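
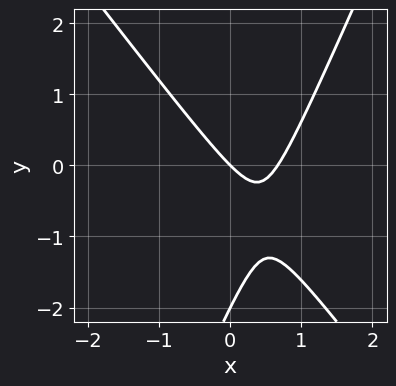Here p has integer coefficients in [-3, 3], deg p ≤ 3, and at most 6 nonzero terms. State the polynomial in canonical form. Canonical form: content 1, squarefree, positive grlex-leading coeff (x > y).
3*x^2 + x*y - y^2 - 2*x - 2*y

First, degree: the shape is more complex than any degree-1 curve, so deg p = 2.
Next, from the visible intercepts: the y-axis gridline crossings are at y ∈ {-2, 0}; it meets the x-axis at x = 0 (among the integer gridlines).
Finally, together with the visible shape, these determine p as stated.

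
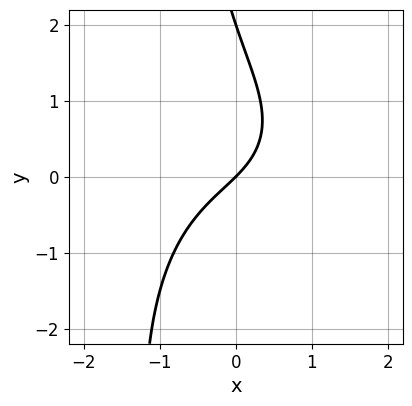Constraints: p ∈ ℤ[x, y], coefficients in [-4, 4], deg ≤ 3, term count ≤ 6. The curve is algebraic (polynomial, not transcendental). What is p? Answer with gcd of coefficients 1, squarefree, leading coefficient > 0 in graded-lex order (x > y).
x^3 + x*y^2 + y^2 + 2*x - 2*y

Degree: no degree-2 curve has this shape, so deg p = 3.
From the visible intercepts: one x-axis crossing is at x = 0; the y-axis gridline crossings are at y ∈ {0, 2}.
The integer polynomial consistent with all of this is the stated p.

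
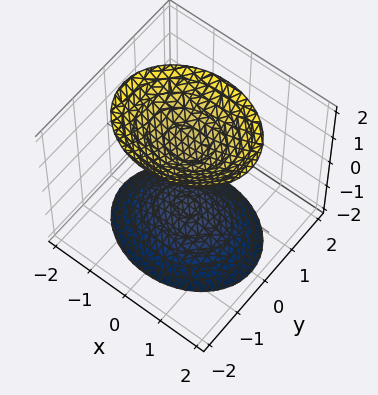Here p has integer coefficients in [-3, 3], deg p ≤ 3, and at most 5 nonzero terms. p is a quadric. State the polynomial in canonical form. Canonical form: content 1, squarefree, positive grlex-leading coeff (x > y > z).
2*x^2 + 3*y^2 - 2*z^2 + 3

(a) The picture has 2 separate pieces.
(b) deg p = 2.
(c) Symmetries: it's symmetric under x → −x, forcing even powers of x; the z ↦ −z reflection is a symmetry, so z appears only in even powers; mirror symmetry y ↦ −y ⇒ only even powers of y.
(d) Reading off the gridlines: the surface avoids every integer x-axis point in the box; it misses every integer gridline on the y-axis.
(e) Matching integer coefficients to the picture gives p.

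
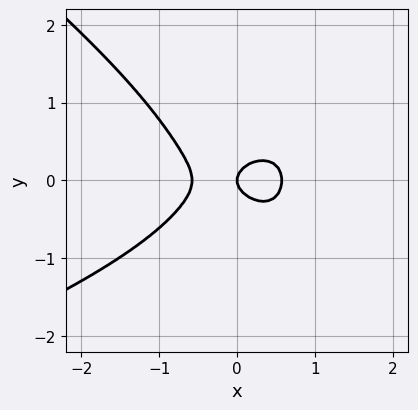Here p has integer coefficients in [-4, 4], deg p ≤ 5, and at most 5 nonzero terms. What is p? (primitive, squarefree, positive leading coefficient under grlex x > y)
2*x*y^3 + 3*y^4 + 3*x^3 + 3*y^2 - x

1. Degree: the shape is more complex than any degree-3 curve, so deg p = 4.
2. From the axis intercepts and sections: one x-axis crossing is at x = 0; it crosses the y-axis at the gridline y = 0.
3. The integer polynomial consistent with all of this is the stated p.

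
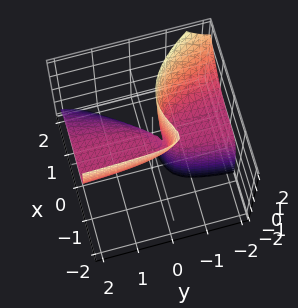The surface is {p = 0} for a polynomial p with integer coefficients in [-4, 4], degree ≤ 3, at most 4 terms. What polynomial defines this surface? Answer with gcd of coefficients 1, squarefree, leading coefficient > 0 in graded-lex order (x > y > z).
3*x^3 + 3*x*y*z + 3*y*z + z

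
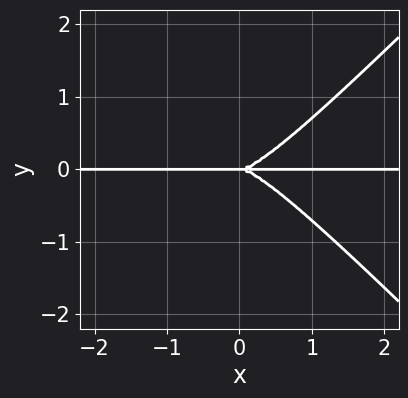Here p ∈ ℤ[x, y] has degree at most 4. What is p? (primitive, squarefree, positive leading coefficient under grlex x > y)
(a) The degree is 4 — the shape is more complex than any degree-3 curve.
(b) From the axis intercepts and sections: it meets the y-axis at y = 0 (among the integer gridlines); every point of the x-axis in the box is on the curve.
(c) The integer polynomial consistent with all of this is the stated p.

x^3*y - x*y^3 - y^3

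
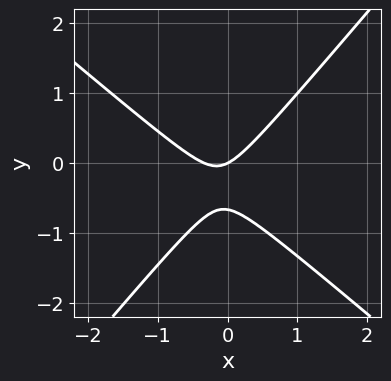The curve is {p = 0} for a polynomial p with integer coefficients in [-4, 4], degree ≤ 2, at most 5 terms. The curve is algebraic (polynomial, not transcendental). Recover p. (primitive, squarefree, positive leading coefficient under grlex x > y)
First, deg p = 2. No degree-1 curve has this shape.
Then, observable constraints: one x-axis crossing is at x = 0; it meets the y-axis at y = 0 (among the integer gridlines).
Finally, solving for integer coefficients yields p as stated.

3*x^2 + x*y - 3*y^2 + x - 2*y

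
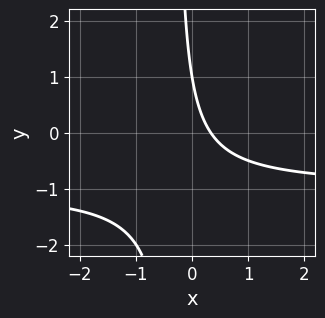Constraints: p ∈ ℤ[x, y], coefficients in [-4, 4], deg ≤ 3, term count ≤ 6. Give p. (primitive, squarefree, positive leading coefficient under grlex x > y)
3*x*y + 3*x + y - 1

Degree: no degree-1 curve has this shape, so deg p = 2.
From the axis intercepts and sections: it crosses the y-axis at the gridline y = 1.
Solving for integer coefficients yields p as stated.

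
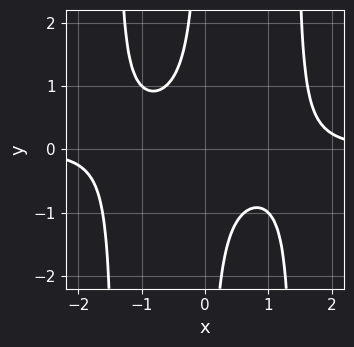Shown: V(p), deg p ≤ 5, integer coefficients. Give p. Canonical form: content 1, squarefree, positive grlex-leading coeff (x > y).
First, the degree is 4 — no degree-3 curve has this shape.
Then, against the integer gridlines: no x-intercept at any integer in the box; it misses every integer gridline on the y-axis.
Finally, matching integer coefficients to the picture gives p.

x^3*y - 2*x*y - 1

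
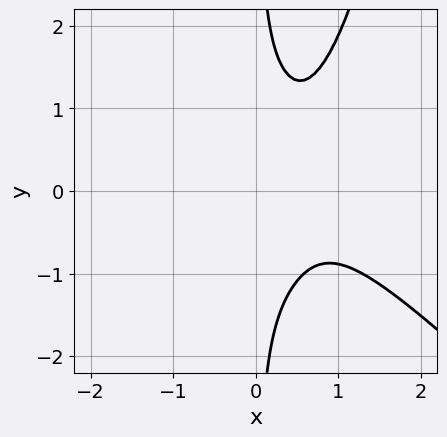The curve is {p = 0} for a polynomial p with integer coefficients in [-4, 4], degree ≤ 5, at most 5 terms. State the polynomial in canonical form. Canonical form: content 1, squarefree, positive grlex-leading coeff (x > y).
(a) deg p = 4. The shape is more complex than any degree-3 curve.
(b) Against the integer gridlines: the curve avoids every integer y-axis point in the box; no x-intercept at any integer in the box.
(c) Assembling these constraints gives the stated polynomial.

3*x^4 + 3*x^3*y - 3*x*y^2 + 2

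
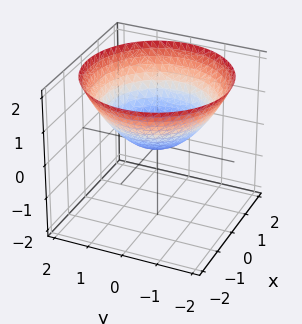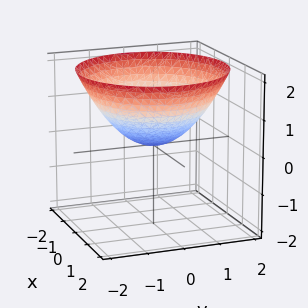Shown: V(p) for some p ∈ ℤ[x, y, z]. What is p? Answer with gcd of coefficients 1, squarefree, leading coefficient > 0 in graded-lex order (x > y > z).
1. The degree is 2 — a paraboloid; a quadric.
2. Symmetries: every cross-section ⟂ z is a circle, so x, y appear only via x² + y².
3. From the axis intercepts and sections: it crosses the y-axis at the gridline y = 0; it meets the z-axis at z = 0 (among the integer gridlines); it crosses the x-axis at the gridline x = 0.
4. These observations pin down the coefficients.

x^2 + y^2 - 2*z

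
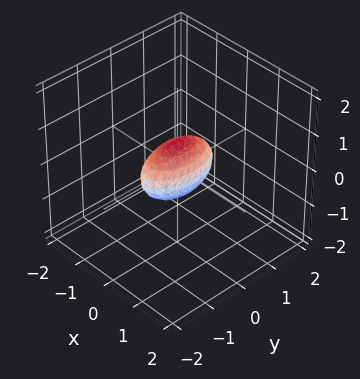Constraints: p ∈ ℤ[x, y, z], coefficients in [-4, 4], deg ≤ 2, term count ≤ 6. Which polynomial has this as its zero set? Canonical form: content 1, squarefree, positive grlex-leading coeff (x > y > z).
First, deg p = 2. A closed, bounded, convex surface; a quadric.
Then, symmetries: mirror symmetry z ↦ −z ⇒ only even powers of z; the y ↦ −y reflection is a symmetry, so y appears only in even powers; it's symmetric under x → −x, forcing even powers of x.
Next, observable constraints: among the integer gridlines, it crosses the y-axis at y ∈ {-1, 1}.
Finally, these observations pin down the coefficients.

3*x^2 + y^2 + 2*z^2 - 1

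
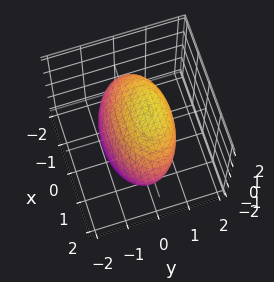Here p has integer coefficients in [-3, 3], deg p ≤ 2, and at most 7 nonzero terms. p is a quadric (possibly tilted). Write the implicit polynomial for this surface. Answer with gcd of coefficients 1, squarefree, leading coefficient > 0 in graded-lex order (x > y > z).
x^2 + 3*y^2 - 2*y*z + 2*z^2 - 3

First, the degree is 2 — the shape is more complex than any degree-1 surface.
Then, from the axis intercepts and sections: the y-axis gridline crossings are at y ∈ {-1, 1}.
Finally, the integer polynomial consistent with all of this is the stated p.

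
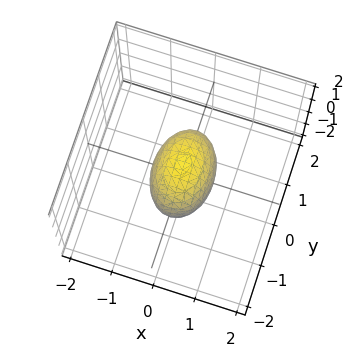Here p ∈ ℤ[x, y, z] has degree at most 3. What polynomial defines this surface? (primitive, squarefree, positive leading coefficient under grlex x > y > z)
First, degree: bounded and convex; a quadric, so deg p = 2.
Then, symmetries: the y ↦ −y reflection is a symmetry, so y appears only in even powers; mirror symmetry z ↦ −z ⇒ only even powers of z; the x ↦ −x reflection is a symmetry, so x appears only in even powers.
Next, against the integer gridlines: among the integer gridlines, it crosses the z-axis at z ∈ {-1, 1}; the y-axis gridline crossings are at y ∈ {-1, 1}.
Finally, matching integer coefficients to the picture gives p.

2*x^2 + y^2 + z^2 - 1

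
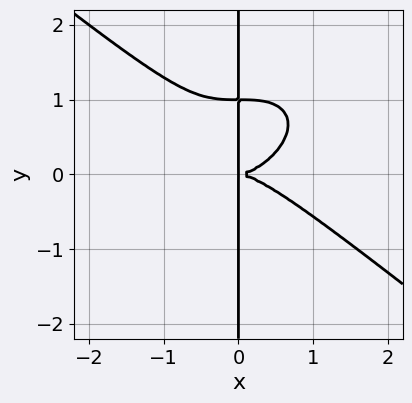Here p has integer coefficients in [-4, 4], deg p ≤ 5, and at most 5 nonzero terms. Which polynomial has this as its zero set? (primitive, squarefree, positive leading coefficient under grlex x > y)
x^4 + 2*x*y^3 - 2*x*y^2

1. Degree: a generic line meets the curve in up to 4 points, so deg p = 4.
2. Checking where it meets the axes: the visible y-axis segment lies entirely on the curve.
3. Assembling these constraints gives the stated polynomial.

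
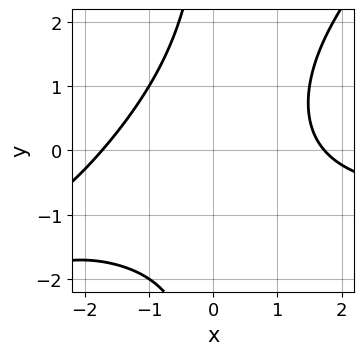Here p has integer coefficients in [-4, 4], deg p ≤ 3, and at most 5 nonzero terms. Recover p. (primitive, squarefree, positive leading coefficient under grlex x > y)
x^2*y - x*y^2 + x^2 - 3

1. Degree: the shape is more complex than any degree-2 curve, so deg p = 3.
2. Observable constraints: no y-intercept at any integer in the box.
3. The integer polynomial consistent with all of this is the stated p.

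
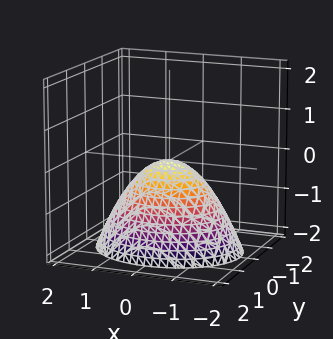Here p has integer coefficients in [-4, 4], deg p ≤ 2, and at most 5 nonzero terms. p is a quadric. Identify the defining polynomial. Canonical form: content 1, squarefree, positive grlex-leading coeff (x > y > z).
2*x^2 + 3*y^2 + 3*z

(a) The degree is 2 — a single bowl opening along one axis; a quadric.
(b) Symmetries: it's symmetric under y → −y, forcing even powers of y; mirror symmetry x ↦ −x ⇒ only even powers of x.
(c) Against the integer gridlines: one x-axis crossing is at x = 0; it crosses the z-axis at the gridline z = 0.
(d) Solving for integer coefficients yields p as stated.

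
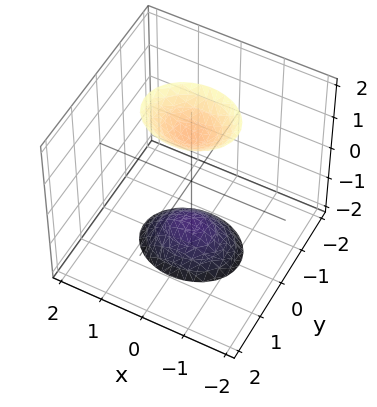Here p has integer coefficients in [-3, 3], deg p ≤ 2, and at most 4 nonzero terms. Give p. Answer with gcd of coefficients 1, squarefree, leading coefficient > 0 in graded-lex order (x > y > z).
2*x^2 + 3*y^2 - z^2 + 2

First, I count 2 distinct pieces. They look like related sheets of one shape, so recover p as a whole.
Next, the degree is 2 — two sheets facing apart; a quadric.
Next, symmetries: it's symmetric under x → −x, forcing even powers of x; mirror symmetry y ↦ −y ⇒ only even powers of y; it's symmetric under z → −z, forcing even powers of z.
Then, from the visible intercepts: the surface avoids every integer x-axis point in the box; no y-intercept at any integer in the box.
Finally, the integer polynomial consistent with all of this is the stated p.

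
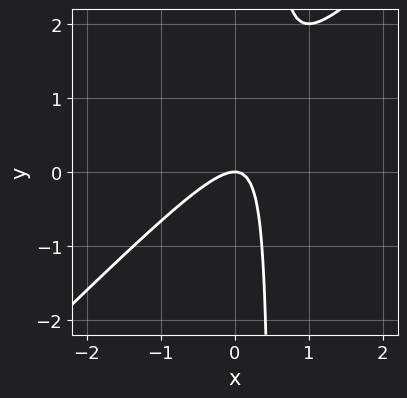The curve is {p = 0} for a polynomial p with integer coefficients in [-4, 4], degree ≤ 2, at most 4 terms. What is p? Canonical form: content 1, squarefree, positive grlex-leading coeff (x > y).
2*x^2 - 2*x*y + y

1. The degree is 2 — the shape is more complex than any degree-1 curve.
2. Checking where it meets the axes: it crosses the y-axis at the gridline y = 0; it crosses the x-axis at the gridline x = 0.
3. These observations pin down the coefficients.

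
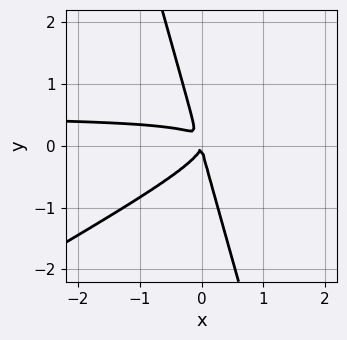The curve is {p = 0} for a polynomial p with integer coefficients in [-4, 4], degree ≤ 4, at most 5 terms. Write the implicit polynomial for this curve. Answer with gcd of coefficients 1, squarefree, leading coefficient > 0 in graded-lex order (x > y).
(a) deg p = 3. The shape is more complex than any degree-2 curve.
(b) From the visible intercepts: one y-axis crossing is at y = 0; one x-axis crossing is at x = 0.
(c) Putting this together gives p.

2*x^2*y - 3*x*y^2 - y^3 - x^2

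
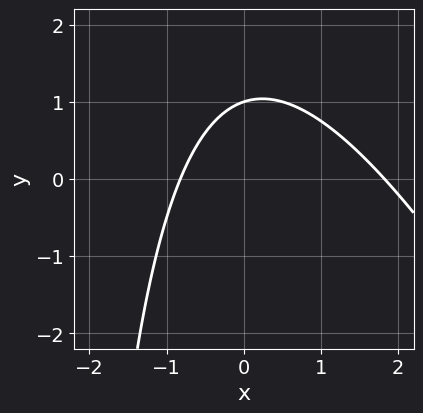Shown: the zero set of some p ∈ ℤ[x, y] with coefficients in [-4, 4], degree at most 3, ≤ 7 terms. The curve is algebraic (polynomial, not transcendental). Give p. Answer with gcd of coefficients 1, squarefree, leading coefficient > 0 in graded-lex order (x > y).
2*x^2 + x*y - 2*x + 3*y - 3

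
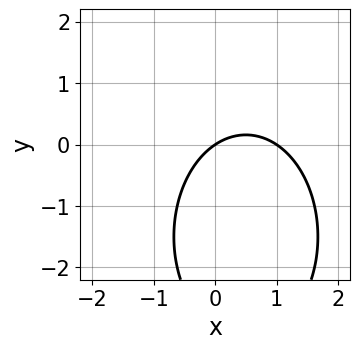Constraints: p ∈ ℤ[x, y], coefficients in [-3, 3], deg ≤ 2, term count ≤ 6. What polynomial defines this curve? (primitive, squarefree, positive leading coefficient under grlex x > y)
2*x^2 + y^2 - 2*x + 3*y

First, deg p = 2.
Next, against the integer gridlines: among the integer gridlines, it crosses the x-axis at x ∈ {0, 1}; one y-axis crossing is at y = 0.
Finally, assembling these constraints gives the stated polynomial.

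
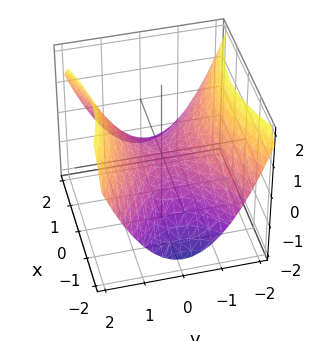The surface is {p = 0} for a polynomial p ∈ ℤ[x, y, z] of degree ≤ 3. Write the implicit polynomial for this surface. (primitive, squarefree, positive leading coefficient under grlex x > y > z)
deg p = 2.
Symmetries: the x ↦ −x reflection is a symmetry, so x appears only in even powers; mirror symmetry y ↦ −y ⇒ only even powers of y.
Reading off the gridlines: it crosses the x-axis at the gridline x = 0; one z-axis crossing is at z = 0.
Fitting integer coefficients to these (and the overall shape) gives p.

x^2 - 2*y^2 + 3*z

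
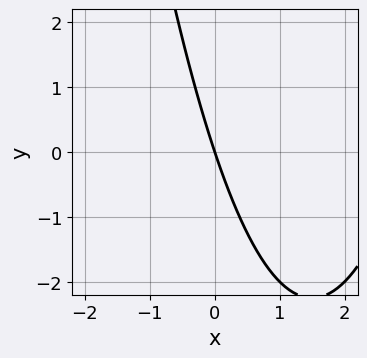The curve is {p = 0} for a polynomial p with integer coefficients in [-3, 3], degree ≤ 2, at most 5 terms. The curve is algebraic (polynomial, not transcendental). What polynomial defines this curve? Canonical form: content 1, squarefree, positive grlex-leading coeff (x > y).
x^2 - 3*x - y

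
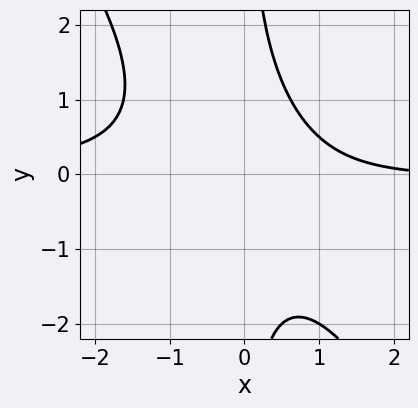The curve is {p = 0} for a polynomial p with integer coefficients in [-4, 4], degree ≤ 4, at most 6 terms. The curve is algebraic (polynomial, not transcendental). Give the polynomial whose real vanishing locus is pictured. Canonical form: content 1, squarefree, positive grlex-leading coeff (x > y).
3*x^2*y + 2*x*y^2 + x - 3

First, the degree is 3 — no degree-2 curve has this shape.
Then, reading off the gridlines: it misses every integer gridline on the y-axis; the curve avoids every integer x-axis point in the box.
Finally, matching integer coefficients to the picture gives p.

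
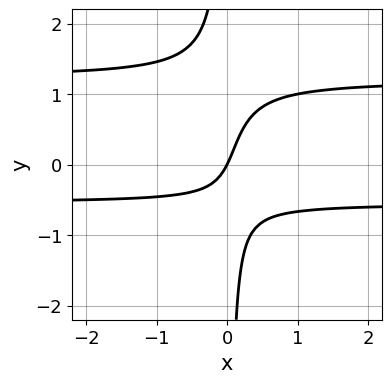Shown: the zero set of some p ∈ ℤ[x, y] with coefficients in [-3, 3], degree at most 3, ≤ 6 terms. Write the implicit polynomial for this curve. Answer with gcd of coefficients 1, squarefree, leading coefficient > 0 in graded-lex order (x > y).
First, the degree is 3 — a generic line meets the curve in up to 3 points.
Then, checking where it meets the axes: it crosses the y-axis at the gridline y = 0; it meets the x-axis at x = 0 (among the integer gridlines).
Finally, the integer polynomial consistent with all of this is the stated p.

3*x*y^2 - 2*x*y - 2*x + y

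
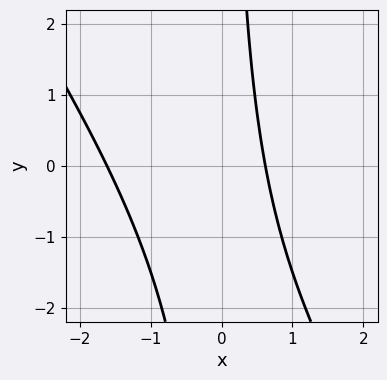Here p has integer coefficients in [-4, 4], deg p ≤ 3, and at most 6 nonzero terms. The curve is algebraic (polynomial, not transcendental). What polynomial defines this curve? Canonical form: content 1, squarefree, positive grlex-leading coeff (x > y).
First, deg p = 2.
Then, from the visible intercepts: it misses every integer gridline on the y-axis.
Finally, assembling these constraints gives the stated polynomial.

3*x^2 + 2*x*y + 3*x - 3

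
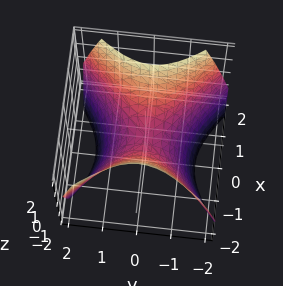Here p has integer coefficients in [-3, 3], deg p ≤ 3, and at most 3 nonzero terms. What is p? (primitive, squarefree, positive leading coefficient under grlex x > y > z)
x^2 - y^2 - z

1. deg p = 2. A hyperbolic paraboloid; a quadric.
2. Symmetries: the y ↦ −y reflection is a symmetry, so y appears only in even powers; the x ↦ −x reflection is a symmetry, so x appears only in even powers.
3. From the axis intercepts and sections: it meets the z-axis at z = 0 (among the integer gridlines); it crosses the y-axis at the gridline y = 0.
4. Assembling these constraints gives the stated polynomial.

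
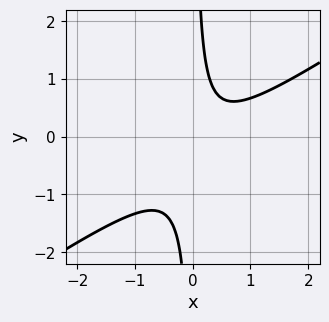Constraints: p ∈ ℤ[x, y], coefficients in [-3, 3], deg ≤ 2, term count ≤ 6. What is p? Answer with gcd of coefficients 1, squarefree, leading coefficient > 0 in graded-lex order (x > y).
2*x^2 - 3*x*y - x + 1

(a) The degree is 2 — the shape is more complex than any degree-1 curve.
(b) From the axis intercepts and sections: no y-intercept at any integer in the box; the curve avoids every integer x-axis point in the box.
(c) These observations pin down the coefficients.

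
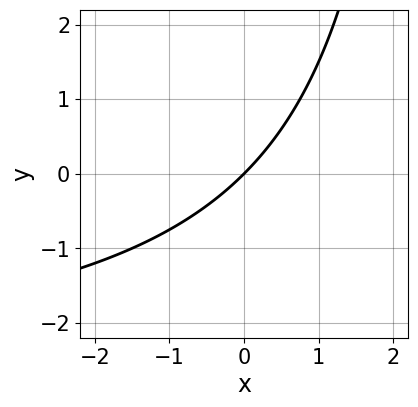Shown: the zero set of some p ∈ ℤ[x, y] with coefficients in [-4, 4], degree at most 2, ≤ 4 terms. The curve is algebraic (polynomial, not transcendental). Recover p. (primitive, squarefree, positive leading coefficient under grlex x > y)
1. The degree is 2 — no degree-1 curve has this shape.
2. Against the integer gridlines: one y-axis crossing is at y = 0; it crosses the x-axis at the gridline x = 0.
3. These observations pin down the coefficients.

x*y + 3*x - 3*y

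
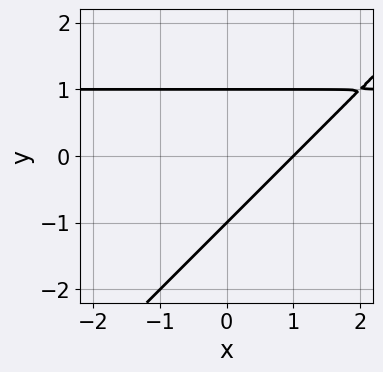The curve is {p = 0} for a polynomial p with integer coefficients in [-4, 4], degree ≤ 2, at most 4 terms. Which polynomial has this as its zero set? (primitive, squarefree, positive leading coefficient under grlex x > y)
(a) The degree is 2 — a generic line meets the curve in up to 2 points.
(b) Observable constraints: it meets the x-axis at x = 1 (among the integer gridlines); among the integer gridlines, it crosses the y-axis at y ∈ {-1, 1}.
(c) Together with the visible shape, these determine p as stated.

x*y - y^2 - x + 1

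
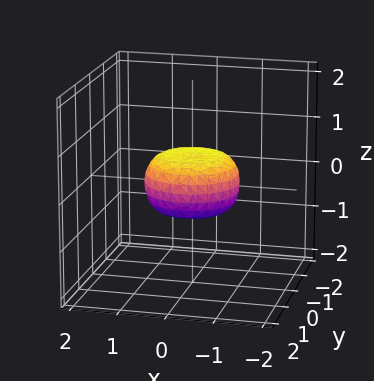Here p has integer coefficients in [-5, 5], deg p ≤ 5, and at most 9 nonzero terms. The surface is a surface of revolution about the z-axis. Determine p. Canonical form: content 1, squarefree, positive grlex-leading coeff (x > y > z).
Degree: a generic line meets the surface in up to 4 points, so deg p = 4.
Symmetry: the z-axis is an axis of rotation, so x and y enter only as x² + y².
Reading off the gridlines: a circular section at z = 0 has radius exactly 1; among the integer gridlines, it crosses the y-axis at y ∈ {-1, 1}.
Together with the visible shape, these determine p as stated. Check: (1, 0, 0) on the x-axis lies on the surface, and p(1, 0, 0) = 0. ✓

2*x^4 + 4*x^2*y^2 + 2*y^4 - x^2 - y^2 + 3*z^2 - 1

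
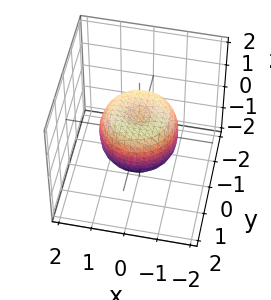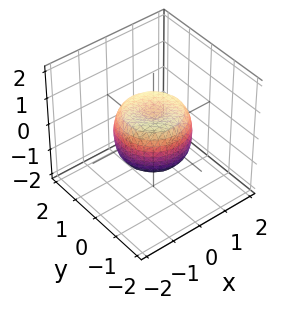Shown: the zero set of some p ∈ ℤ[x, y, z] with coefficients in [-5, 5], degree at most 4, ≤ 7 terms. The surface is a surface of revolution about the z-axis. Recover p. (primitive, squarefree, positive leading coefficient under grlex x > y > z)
2*x^4 + 4*x^2*y^2 + 2*y^4 - 2*x^2 - 2*y^2 + 2*z^2 - 1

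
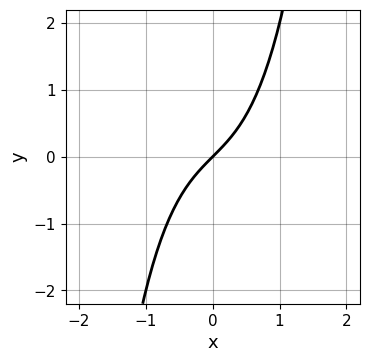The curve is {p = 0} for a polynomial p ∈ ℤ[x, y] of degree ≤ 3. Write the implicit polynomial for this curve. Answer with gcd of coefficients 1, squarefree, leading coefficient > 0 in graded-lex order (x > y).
(a) Degree: no degree-2 curve has this shape, so deg p = 3.
(b) From the axis intercepts and sections: it crosses the y-axis at the gridline y = 0; one x-axis crossing is at x = 0.
(c) Putting this together gives p.

x^3 + x - y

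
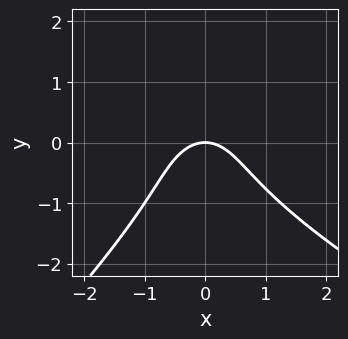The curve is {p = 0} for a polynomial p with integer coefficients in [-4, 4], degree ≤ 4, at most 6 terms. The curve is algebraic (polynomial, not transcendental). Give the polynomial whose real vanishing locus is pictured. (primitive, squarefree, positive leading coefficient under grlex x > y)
1. deg p = 3. The shape is more complex than any degree-2 curve.
2. Observable constraints: it meets the y-axis at y = 0 (among the integer gridlines); it meets the x-axis at x = 0 (among the integer gridlines).
3. Solving for integer coefficients yields p as stated.

x^2*y + x*y^2 - 2*y^3 - 3*x^2 - 3*y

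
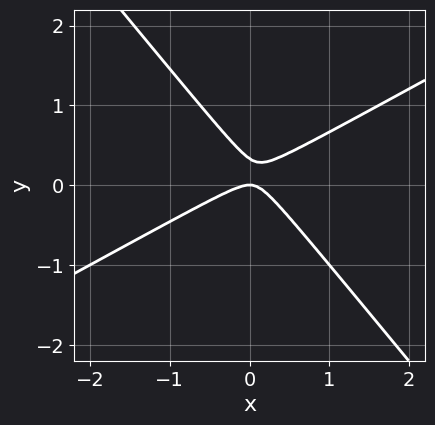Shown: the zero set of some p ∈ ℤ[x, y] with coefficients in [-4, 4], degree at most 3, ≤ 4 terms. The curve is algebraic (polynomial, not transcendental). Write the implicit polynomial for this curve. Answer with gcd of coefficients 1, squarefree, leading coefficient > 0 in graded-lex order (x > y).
2*x^2 - 2*x*y - 3*y^2 + y

(a) Degree: no degree-1 curve has this shape, so deg p = 2.
(b) Checking where it meets the axes: it meets the x-axis at x = 0 (among the integer gridlines); it meets the y-axis at y = 0 (among the integer gridlines).
(c) Solving for integer coefficients yields p as stated.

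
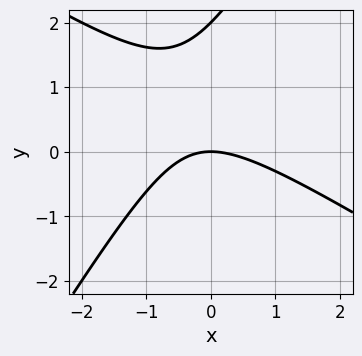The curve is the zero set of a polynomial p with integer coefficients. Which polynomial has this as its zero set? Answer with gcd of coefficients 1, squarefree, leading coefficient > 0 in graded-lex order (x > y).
First, deg p = 2. The shape is more complex than any degree-1 curve.
Then, from the visible intercepts: one x-axis crossing is at x = 0; among the integer gridlines, it crosses the y-axis at y ∈ {0, 2}.
Finally, matching integer coefficients to the picture gives p.

x^2 + x*y - y^2 + 2*y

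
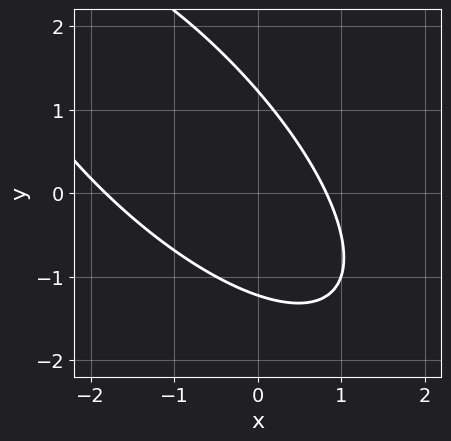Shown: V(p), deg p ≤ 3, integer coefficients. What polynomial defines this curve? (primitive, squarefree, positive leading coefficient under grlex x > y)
2*x^2 + 3*x*y + 2*y^2 + 2*x - 3

(a) The degree is 2 — no degree-1 curve has this shape.
(b) Putting this together gives p.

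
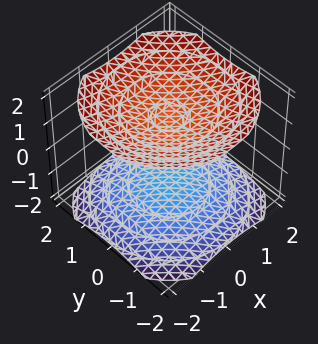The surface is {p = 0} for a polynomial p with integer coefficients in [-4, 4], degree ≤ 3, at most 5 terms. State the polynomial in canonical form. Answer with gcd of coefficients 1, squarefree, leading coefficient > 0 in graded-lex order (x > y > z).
The picture has 2 separate pieces.
The degree is 2 — a generic line meets the surface in up to 2 points.
Symmetries: rotational symmetry about the z-axis ⇒ p depends on x, y only through x² + y².
Reading off the gridlines: the surface avoids every integer x-axis point in the box; it misses every integer gridline on the y-axis.
Together with the visible shape, these determine p as stated.

x^2 + y^2 - 2*z^2 + 3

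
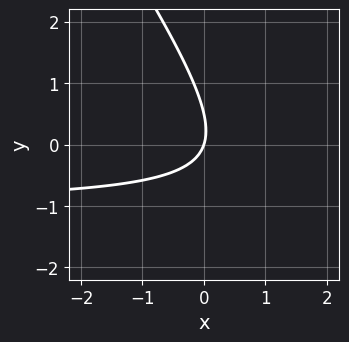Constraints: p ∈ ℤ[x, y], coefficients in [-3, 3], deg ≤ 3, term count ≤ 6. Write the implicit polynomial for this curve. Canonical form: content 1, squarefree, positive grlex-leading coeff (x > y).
deg p = 2. The shape is more complex than any degree-1 curve.
Checking where it meets the axes: one y-axis crossing is at y = 0; one x-axis crossing is at x = 0.
Assembling these constraints gives the stated polynomial.

3*x*y + 2*y^2 + 3*x - y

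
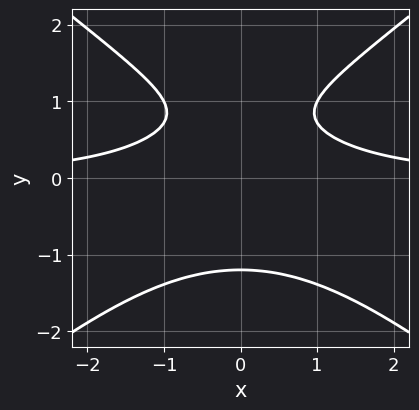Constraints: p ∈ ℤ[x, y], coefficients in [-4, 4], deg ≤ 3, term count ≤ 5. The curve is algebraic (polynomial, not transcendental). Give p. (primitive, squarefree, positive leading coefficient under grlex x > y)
2*x^2*y - 3*y^3 + y^2 + 3*y - 3

(a) Degree: the shape is more complex than any degree-2 curve, so deg p = 3.
(b) Symmetries: it's symmetric under x → −x, forcing even powers of x.
(c) From the axis intercepts and sections: the curve avoids every integer x-axis point in the box.
(d) The integer polynomial consistent with all of this is the stated p.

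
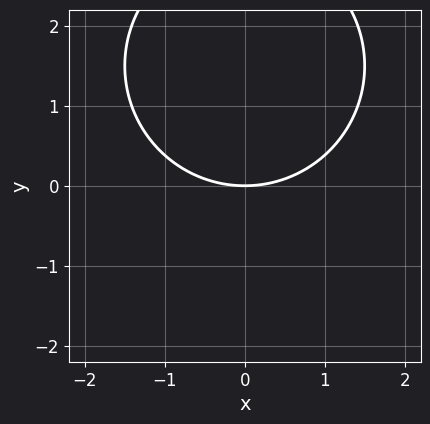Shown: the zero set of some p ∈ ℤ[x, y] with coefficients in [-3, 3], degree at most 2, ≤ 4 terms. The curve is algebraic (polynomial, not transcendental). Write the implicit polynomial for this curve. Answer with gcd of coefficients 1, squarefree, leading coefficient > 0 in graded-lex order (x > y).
(a) deg p = 2. No degree-1 curve has this shape.
(b) Symmetries: mirror symmetry x ↦ −x ⇒ only even powers of x.
(c) From the visible intercepts: it crosses the x-axis at the gridline x = 0; it crosses the y-axis at the gridline y = 0.
(d) Together with the visible shape, these determine p as stated.

x^2 + y^2 - 3*y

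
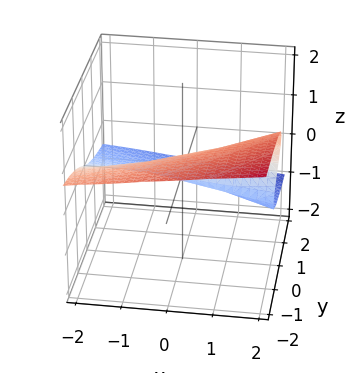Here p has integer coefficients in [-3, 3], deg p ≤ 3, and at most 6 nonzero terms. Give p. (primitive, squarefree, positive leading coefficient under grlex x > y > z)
3*z^3 - x*z - z^2 + y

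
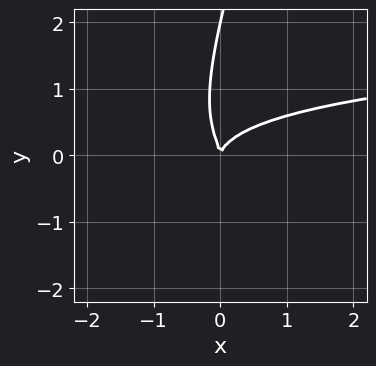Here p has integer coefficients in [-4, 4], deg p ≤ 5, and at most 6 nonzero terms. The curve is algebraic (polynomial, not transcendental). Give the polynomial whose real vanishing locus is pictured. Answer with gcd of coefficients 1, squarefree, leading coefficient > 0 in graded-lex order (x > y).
(a) Degree: a generic line meets the curve in up to 4 points, so deg p = 4.
(b) Checking where it meets the axes: the y-axis gridline crossings are at y ∈ {0, 2}; it meets the x-axis at x = 0 (among the integer gridlines).
(c) Matching integer coefficients to the picture gives p.

3*x*y^3 - y^4 + 3*x*y^2 + 2*y^3 - 2*x^2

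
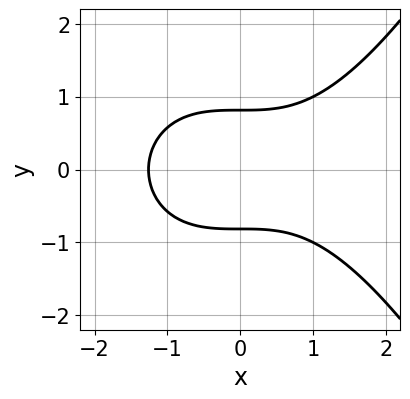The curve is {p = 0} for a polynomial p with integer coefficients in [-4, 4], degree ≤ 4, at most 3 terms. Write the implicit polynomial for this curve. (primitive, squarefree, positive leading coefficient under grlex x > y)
First, the degree is 3 — no degree-2 curve has this shape.
Then, symmetries: mirror symmetry y ↦ −y ⇒ only even powers of y.
Finally, solving for integer coefficients yields p as stated.

x^3 - 3*y^2 + 2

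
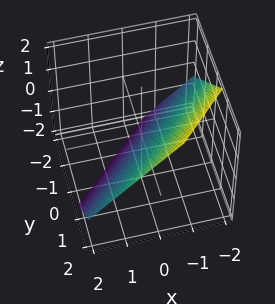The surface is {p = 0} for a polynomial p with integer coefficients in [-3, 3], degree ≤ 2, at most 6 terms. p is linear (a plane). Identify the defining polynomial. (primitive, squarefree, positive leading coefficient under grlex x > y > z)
3*x - 3*y + 3*z + 2

1. The degree is 1 — every cross-section is a straight line — this is a plane.
2. Putting this together gives p.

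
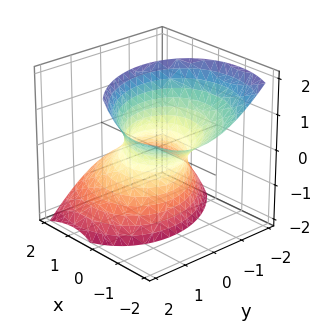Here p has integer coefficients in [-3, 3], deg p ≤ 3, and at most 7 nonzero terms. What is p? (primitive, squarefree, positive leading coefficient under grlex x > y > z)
(a) deg p = 2. No degree-1 surface has this shape.
(b) Reading off the gridlines: it misses every integer gridline on the z-axis; the y-axis gridline crossings are at y ∈ {-1, 1}; the x-axis gridline crossings are at x ∈ {-1, 1}.
(c) Putting this together gives p.

2*x^2 + x*y + 3*x*z + 2*y^2 - z^2 - 2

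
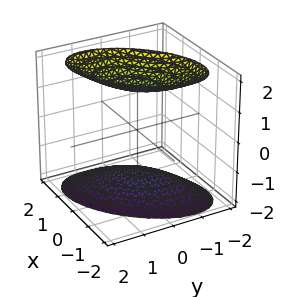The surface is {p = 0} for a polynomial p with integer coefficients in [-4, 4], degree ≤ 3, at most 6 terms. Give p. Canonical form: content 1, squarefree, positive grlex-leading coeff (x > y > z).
1. I count 2 distinct pieces. Treating them together as one polynomial.
2. deg p = 2. The shape is more complex than any degree-1 surface.
3. From the axis intercepts and sections: it misses every integer gridline on the y-axis; no x-intercept at any integer in the box.
4. The integer polynomial consistent with all of this is the stated p.

x^2 - x*y + y^2 - z^2 + 2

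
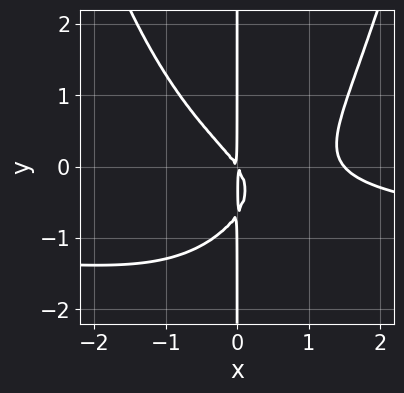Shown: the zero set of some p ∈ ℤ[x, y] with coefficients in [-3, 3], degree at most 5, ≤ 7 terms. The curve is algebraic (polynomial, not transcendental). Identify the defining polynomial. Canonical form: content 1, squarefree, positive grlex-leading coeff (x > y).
First, the degree is 4 — no degree-3 curve has this shape.
Then, reading off the gridlines: every point of the y-axis in the box is on the curve.
Finally, the integer polynomial consistent with all of this is the stated p.

2*x^3*y + 2*x^3 - 3*x*y^2 - 3*x^2 - 2*x*y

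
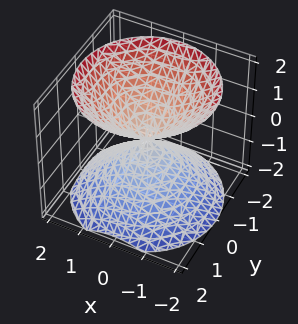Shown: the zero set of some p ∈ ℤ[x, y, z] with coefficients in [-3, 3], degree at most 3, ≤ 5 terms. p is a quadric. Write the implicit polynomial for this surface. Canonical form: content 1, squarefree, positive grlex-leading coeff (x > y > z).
x^2 + y^2 - z^2

First, there are 2 components.
Next, degree: a double cone through the origin; a quadric, so deg p = 2.
Next, symmetries: it's symmetric under z → −z, forcing even powers of z; the surface is invariant under rotation about z: p = q(x² + y², z).
Next, from the axis intercepts and sections: it crosses the z-axis at the gridline z = 0; a circular section at z = 1 has radius exactly 1; one x-axis crossing is at x = 0; it crosses the y-axis at the gridline y = 0.
Finally, solving for integer coefficients yields p as stated.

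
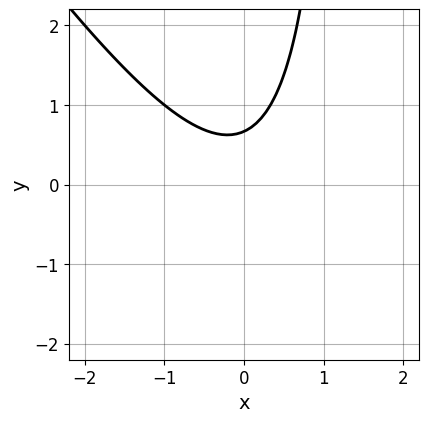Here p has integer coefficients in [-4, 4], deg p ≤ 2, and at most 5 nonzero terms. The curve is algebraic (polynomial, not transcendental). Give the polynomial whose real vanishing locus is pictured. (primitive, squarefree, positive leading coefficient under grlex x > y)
1. Degree: a generic line meets the curve in up to 2 points, so deg p = 2.
2. From the visible intercepts: no x-intercept at any integer in the box.
3. Together with the visible shape, these determine p as stated.

3*x^2 + 2*x*y - 3*y + 2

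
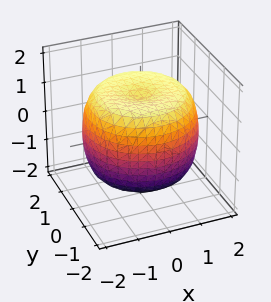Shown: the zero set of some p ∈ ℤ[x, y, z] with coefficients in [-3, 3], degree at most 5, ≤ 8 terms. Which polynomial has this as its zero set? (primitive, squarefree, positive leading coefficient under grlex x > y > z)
The degree is 4 — a generic line meets the surface in up to 4 points.
Symmetries: rotational symmetry about the z-axis ⇒ p depends on x, y only through x² + y².
Observable constraints: a circular section at z = 1 has radius between 1 and 2.
The integer polynomial consistent with all of this is the stated p.

x^4 + 2*x^2*y^2 + y^4 - 2*x^2 - 2*y^2 + 2*z^2 - 3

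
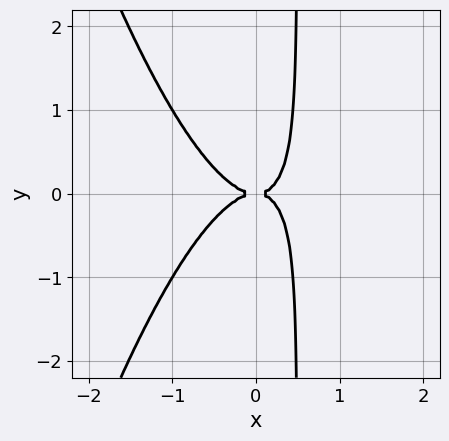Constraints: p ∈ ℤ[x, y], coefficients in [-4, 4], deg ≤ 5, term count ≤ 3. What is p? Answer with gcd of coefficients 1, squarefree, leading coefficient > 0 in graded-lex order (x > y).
1. deg p = 4. The shape is more complex than any degree-3 curve.
2. Symmetries: it's symmetric under y → −y, forcing even powers of y.
3. From the visible intercepts: one y-axis crossing is at y = 0; it meets the x-axis at x = 0 (among the integer gridlines).
4. Assembling these constraints gives the stated polynomial.

3*x^4 + 2*x*y^2 - y^2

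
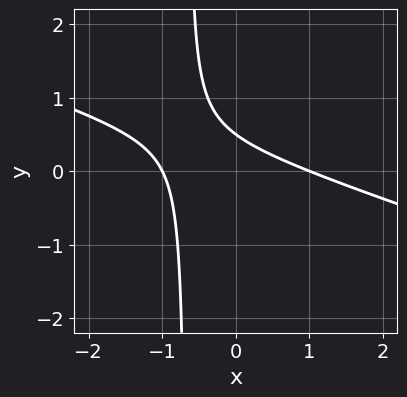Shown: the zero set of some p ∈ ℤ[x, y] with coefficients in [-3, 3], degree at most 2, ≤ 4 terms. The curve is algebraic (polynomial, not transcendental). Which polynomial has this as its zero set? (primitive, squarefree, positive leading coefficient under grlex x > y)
x^2 + 3*x*y + 2*y - 1

1. deg p = 2. No degree-1 curve has this shape.
2. From the visible intercepts: among the integer gridlines, it crosses the x-axis at x ∈ {-1, 1}.
3. These observations pin down the coefficients.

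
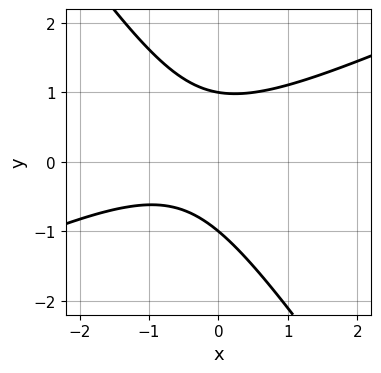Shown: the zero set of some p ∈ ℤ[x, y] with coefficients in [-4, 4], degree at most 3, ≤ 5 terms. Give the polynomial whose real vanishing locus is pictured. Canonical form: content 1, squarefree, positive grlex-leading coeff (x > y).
1. deg p = 2. A generic line meets the curve in up to 2 points.
2. Reading off the gridlines: among the integer gridlines, it crosses the y-axis at y ∈ {-1, 1}; no x-intercept at any integer in the box.
3. Matching integer coefficients to the picture gives p.

2*x^2 - 3*x*y - 3*y^2 + 2*x + 3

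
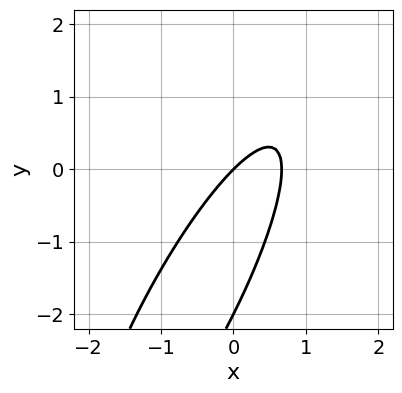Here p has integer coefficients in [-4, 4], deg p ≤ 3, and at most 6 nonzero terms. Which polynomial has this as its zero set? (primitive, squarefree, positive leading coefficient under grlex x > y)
3*x^2 - 3*x*y + y^2 - 2*x + 2*y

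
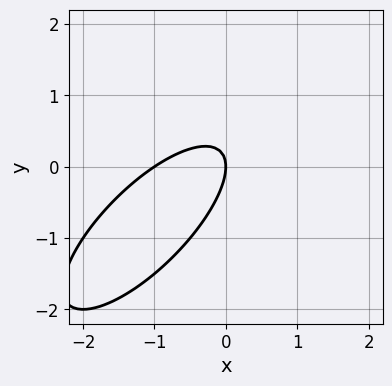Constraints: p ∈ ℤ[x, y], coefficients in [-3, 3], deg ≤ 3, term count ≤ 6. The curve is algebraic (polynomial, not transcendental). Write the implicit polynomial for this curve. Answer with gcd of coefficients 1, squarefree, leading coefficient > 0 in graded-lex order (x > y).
(a) deg p = 2.
(b) Observable constraints: the x-axis gridline crossings are at x ∈ {-1, 0}; it meets the y-axis at y = 0 (among the integer gridlines).
(c) Putting this together gives p.

2*x^2 - 3*x*y + 2*y^2 + 2*x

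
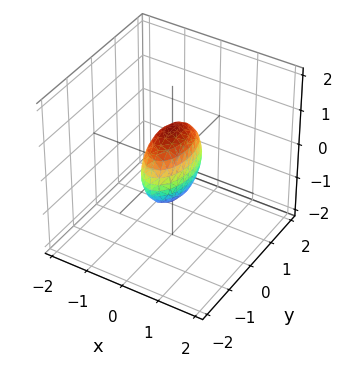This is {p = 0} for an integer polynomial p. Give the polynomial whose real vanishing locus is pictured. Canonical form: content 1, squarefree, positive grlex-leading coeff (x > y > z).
3*x^2 + y^2 + z^2 - 1

1. Degree: a closed, bounded, convex surface; a quadric, so deg p = 2.
2. Symmetries: mirror symmetry z ↦ −z ⇒ only even powers of z; mirror symmetry x ↦ −x ⇒ only even powers of x; mirror symmetry y ↦ −y ⇒ only even powers of y.
3. Observable constraints: the z-axis gridline crossings are at z ∈ {-1, 1}; the y-axis gridline crossings are at y ∈ {-1, 1}.
4. Matching integer coefficients to the picture gives p.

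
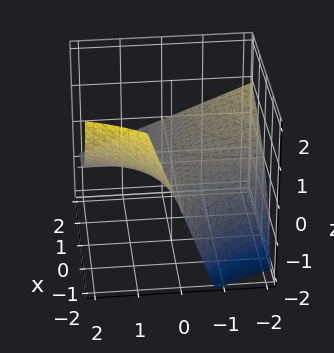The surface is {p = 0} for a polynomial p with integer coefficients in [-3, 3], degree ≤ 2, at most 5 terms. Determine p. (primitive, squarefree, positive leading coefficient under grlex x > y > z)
The degree is 2 — a generic line meets the surface in up to 2 points.
Observable constraints: every point of the y-axis in the box is on the surface; the visible x-axis segment lies entirely on the surface.
Matching integer coefficients to the picture gives p.

x*y + x*z + 3*z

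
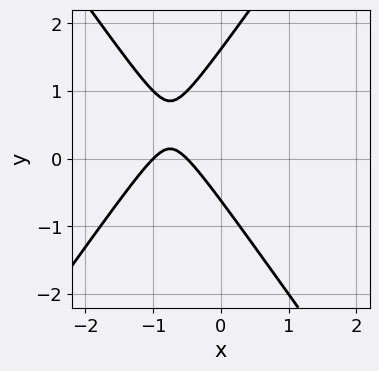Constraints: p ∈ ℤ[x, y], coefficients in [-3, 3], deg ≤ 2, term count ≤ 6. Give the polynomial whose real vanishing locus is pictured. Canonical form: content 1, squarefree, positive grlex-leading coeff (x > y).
First, the degree is 2 — the shape is more complex than any degree-1 curve.
Next, reading off the gridlines: one x-axis crossing is at x = -1.
Finally, together with the visible shape, these determine p as stated.

2*x^2 - y^2 + 3*x + y + 1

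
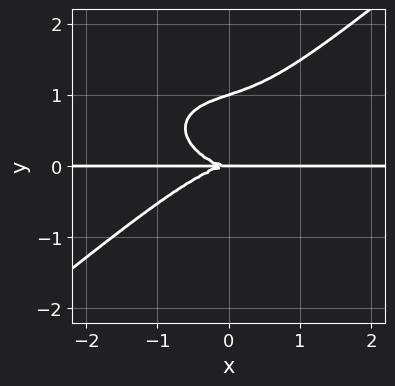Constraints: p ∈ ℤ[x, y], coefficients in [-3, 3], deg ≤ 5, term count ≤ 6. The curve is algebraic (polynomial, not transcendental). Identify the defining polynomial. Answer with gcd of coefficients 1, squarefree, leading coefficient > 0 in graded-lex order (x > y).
First, deg p = 4. No degree-3 curve has this shape.
Then, from the axis intercepts and sections: the y-axis gridline crossings are at y ∈ {0, 1}; the visible x-axis segment lies entirely on the curve.
Finally, together with the visible shape, these determine p as stated.

x^3*y + x*y^3 - 3*y^4 + 3*y^3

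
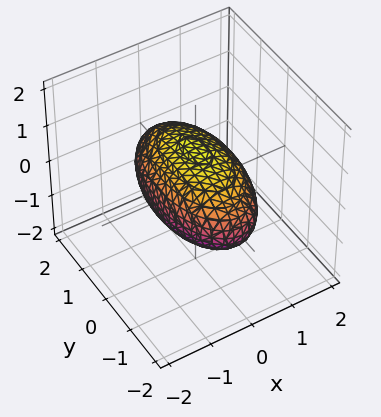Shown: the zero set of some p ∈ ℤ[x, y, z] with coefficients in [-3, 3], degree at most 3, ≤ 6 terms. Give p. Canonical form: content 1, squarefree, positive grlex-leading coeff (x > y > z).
3*x^2 + y^2 + 3*z^2 - 3

(a) Degree: a closed, bounded, convex surface; a quadric, so deg p = 2.
(b) Symmetries: the z ↦ −z reflection is a symmetry, so z appears only in even powers; mirror symmetry x ↦ −x ⇒ only even powers of x; mirror symmetry y ↦ −y ⇒ only even powers of y.
(c) Against the integer gridlines: among the integer gridlines, it crosses the x-axis at x ∈ {-1, 1}; among the integer gridlines, it crosses the z-axis at z ∈ {-1, 1}.
(d) The integer polynomial consistent with all of this is the stated p.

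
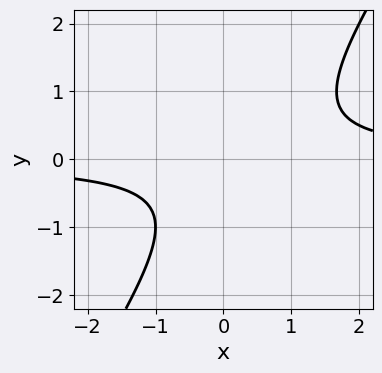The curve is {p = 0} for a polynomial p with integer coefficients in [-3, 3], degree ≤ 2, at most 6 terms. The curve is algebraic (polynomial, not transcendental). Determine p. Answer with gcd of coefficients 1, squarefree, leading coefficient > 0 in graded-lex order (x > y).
(a) The degree is 2 — no degree-1 curve has this shape.
(b) Checking where it meets the axes: the curve avoids every integer x-axis point in the box; it misses every integer gridline on the y-axis.
(c) Assembling these constraints gives the stated polynomial.

3*x*y - 2*y^2 - y - 2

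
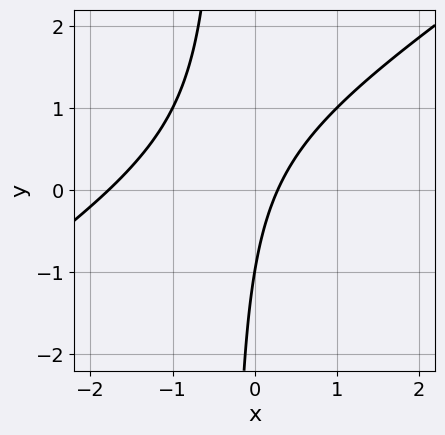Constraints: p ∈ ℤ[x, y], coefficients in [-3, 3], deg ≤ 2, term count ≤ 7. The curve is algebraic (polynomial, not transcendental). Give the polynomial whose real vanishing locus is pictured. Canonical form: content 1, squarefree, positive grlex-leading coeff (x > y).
2*x^2 - 3*x*y + 3*x - y - 1

Degree: the shape is more complex than any degree-1 curve, so deg p = 2.
Checking where it meets the axes: it crosses the y-axis at the gridline y = -1.
Putting this together gives p.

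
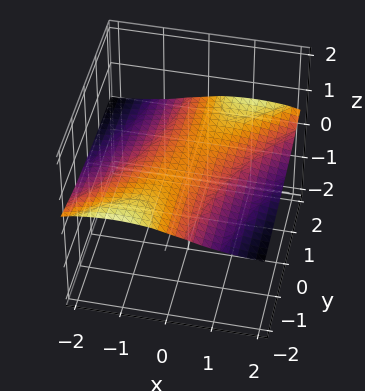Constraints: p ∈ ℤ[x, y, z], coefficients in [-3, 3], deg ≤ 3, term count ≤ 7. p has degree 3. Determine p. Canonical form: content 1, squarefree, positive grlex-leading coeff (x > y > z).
x^2*z - x*y*z + 3*z^3 + 2*z^2 - 1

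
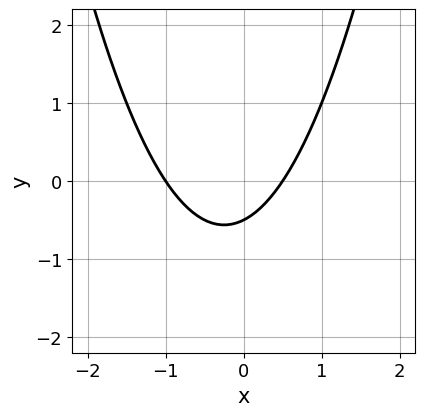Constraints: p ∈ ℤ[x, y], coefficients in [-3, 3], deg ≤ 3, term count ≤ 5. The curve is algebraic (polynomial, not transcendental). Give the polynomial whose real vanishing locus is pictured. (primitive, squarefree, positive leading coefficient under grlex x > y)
1. The degree is 2 — no degree-1 curve has this shape.
2. From the axis intercepts and sections: one x-axis crossing is at x = -1.
3. These observations pin down the coefficients.

2*x^2 + x - 2*y - 1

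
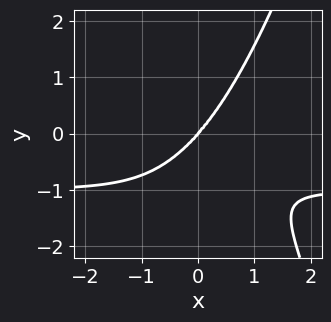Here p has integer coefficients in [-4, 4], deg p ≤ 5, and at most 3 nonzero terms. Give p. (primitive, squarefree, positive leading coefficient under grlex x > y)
(a) deg p = 4. A generic line meets the curve in up to 4 points.
(b) Observable constraints: it meets the y-axis at y = 0 (among the integer gridlines); it crosses the x-axis at the gridline x = 0.
(c) Solving for integer coefficients yields p as stated.

3*x^3*y + 3*x^3 - 2*y^3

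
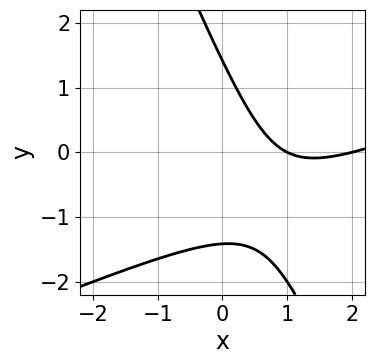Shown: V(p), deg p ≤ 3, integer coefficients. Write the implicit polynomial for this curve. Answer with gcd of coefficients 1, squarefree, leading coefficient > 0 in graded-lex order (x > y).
1. Degree: no degree-1 curve has this shape, so deg p = 2.
2. Reading off the gridlines: among the integer gridlines, it crosses the x-axis at x ∈ {1, 2}.
3. Matching integer coefficients to the picture gives p.

x^2 - 2*x*y - y^2 - 3*x + 2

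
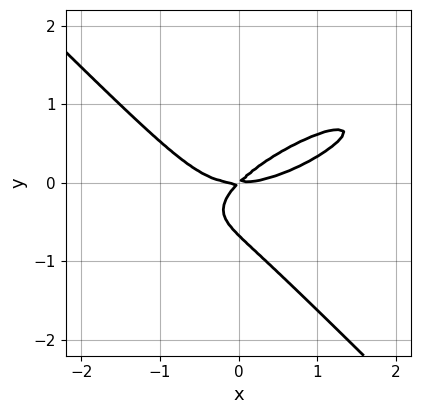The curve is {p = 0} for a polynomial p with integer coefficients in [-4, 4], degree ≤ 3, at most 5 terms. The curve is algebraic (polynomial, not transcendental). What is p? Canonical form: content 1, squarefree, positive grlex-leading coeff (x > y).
x^3 - 2*x^2*y + 3*y^3 - 2*x*y + 2*y^2

The degree is 3 — no degree-2 curve has this shape.
Against the integer gridlines: it crosses the y-axis at the gridline y = 0; it crosses the x-axis at the gridline x = 0.
These observations pin down the coefficients.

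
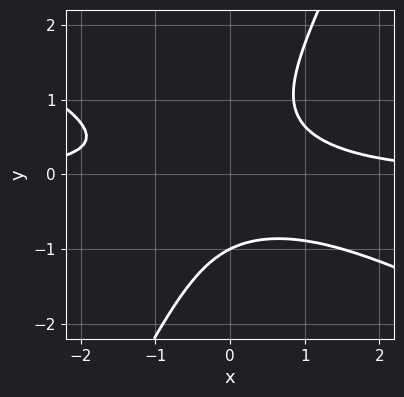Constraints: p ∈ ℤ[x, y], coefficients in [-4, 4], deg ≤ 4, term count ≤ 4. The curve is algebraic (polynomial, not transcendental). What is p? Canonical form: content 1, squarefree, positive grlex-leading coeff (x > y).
First, degree: no degree-2 curve has this shape, so deg p = 3.
Then, reading off the gridlines: the curve avoids every integer x-axis point in the box; it meets the y-axis at y = -1 (among the integer gridlines).
Finally, these observations pin down the coefficients.

2*x^2*y + 3*x*y^2 - 2*y^3 - 2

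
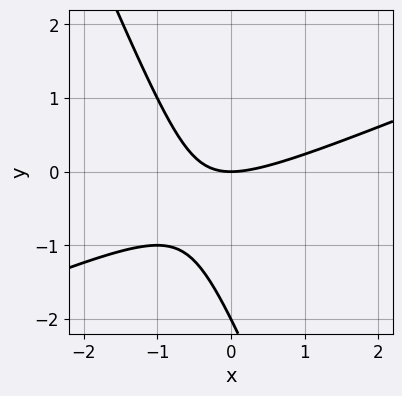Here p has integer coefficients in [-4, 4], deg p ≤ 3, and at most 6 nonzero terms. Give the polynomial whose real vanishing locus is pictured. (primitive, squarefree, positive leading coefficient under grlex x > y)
x^2 - 2*x*y - y^2 - 2*y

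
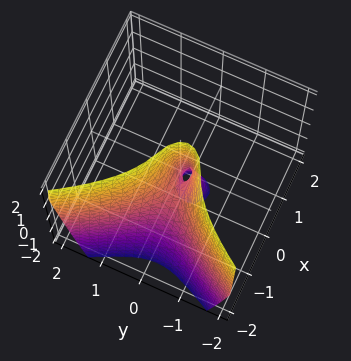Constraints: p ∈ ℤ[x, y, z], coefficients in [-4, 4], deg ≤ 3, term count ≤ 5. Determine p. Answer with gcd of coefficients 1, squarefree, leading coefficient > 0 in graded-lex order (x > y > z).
First, degree: the shape is more complex than any degree-2 surface, so deg p = 3.
Next, from the visible intercepts: one y-axis crossing is at y = 0; the visible z-axis segment lies entirely on the surface; the x-axis gridline crossings are at x ∈ {-1, 0}.
Finally, putting this together gives p.

2*x^3 + 2*x^2 + x*z + 3*y^2 + y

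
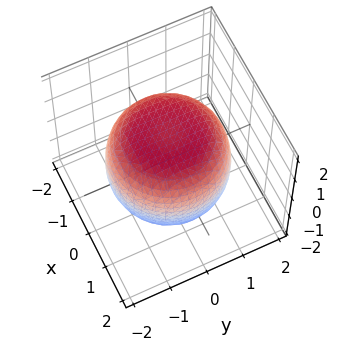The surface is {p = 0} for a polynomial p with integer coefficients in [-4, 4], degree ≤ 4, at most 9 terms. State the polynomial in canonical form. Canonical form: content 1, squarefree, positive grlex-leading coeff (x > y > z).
x^4 + 2*x^2*y^2 + y^4 - x^2 - y^2 + 2*z^2 - 3

deg p = 4. No degree-3 surface has this shape.
Symmetry: the z-axis is an axis of rotation, so x and y enter only as x² + y².
Checking where it meets the axes: a circular section at z = 1 has radius between 1 and 2.
These observations pin down the coefficients.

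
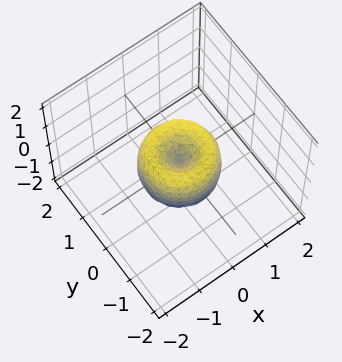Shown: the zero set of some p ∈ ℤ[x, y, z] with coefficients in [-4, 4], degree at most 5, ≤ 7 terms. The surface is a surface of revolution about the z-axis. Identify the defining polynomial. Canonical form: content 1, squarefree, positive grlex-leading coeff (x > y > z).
2*x^4 + 4*x^2*y^2 + 2*y^4 - 2*x^2 - 2*y^2 + z^2

(a) The degree is 4 — no degree-3 surface has this shape.
(b) Symmetries: the surface is invariant under rotation about z: p = q(x² + y², z).
(c) Against the integer gridlines: the x-axis gridline crossings are at x ∈ {-1, 0, 1}; a circular section at z = 0 has radius exactly 1; it crosses the z-axis at the gridline z = 0; the y-axis gridline crossings are at y ∈ {-1, 0, 1}.
(d) The integer polynomial consistent with all of this is the stated p.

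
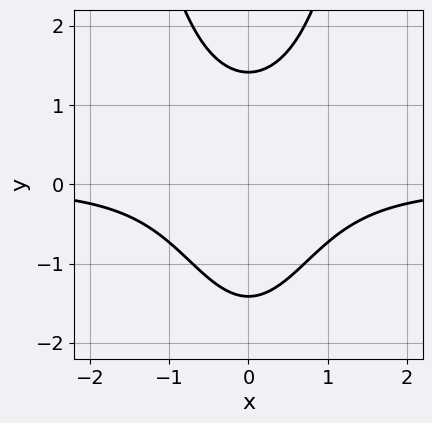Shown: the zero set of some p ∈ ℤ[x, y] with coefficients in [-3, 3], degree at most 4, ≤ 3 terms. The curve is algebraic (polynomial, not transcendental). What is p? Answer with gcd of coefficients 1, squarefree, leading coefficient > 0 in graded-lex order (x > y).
First, the degree is 3 — a generic line meets the curve in up to 3 points.
Next, symmetries: mirror symmetry x ↦ −x ⇒ only even powers of x.
Next, reading off the gridlines: it misses every integer gridline on the x-axis.
Finally, solving for integer coefficients yields p as stated.

2*x^2*y - y^2 + 2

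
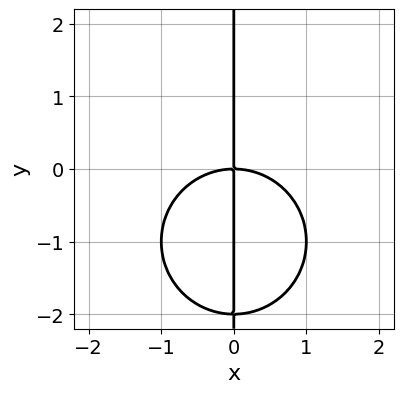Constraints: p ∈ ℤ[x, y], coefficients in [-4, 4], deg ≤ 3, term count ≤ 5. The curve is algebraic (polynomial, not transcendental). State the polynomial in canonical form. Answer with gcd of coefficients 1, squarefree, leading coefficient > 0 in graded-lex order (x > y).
Degree: a generic line meets the curve in up to 3 points, so deg p = 3.
Against the integer gridlines: it meets the x-axis at x = 0 (among the integer gridlines); the visible y-axis segment lies entirely on the curve.
Solving for integer coefficients yields p as stated.

x^3 + x*y^2 + 2*x*y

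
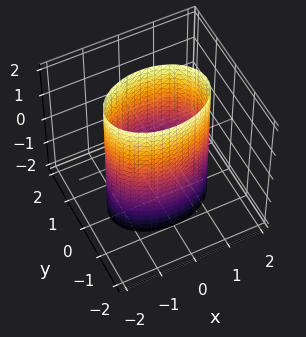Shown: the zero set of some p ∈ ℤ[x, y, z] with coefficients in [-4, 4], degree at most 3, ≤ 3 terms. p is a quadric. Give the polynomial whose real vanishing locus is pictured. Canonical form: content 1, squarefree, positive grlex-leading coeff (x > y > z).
x^2 + 2*y^2 - 2

(a) deg p = 2.
(b) Symmetries: mirror symmetry x ↦ −x ⇒ only even powers of x; it's symmetric under z → −z, forcing even powers of z; mirror symmetry y ↦ −y ⇒ only even powers of y.
(c) From the visible intercepts: the y-axis gridline crossings are at y ∈ {-1, 1}; no z-intercept at any integer in the box.
(d) These observations pin down the coefficients.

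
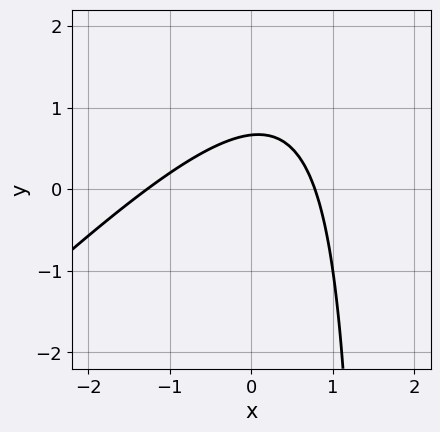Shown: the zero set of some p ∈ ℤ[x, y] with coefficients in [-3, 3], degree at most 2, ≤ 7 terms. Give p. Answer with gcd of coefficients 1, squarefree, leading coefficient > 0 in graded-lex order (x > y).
2*x^2 - 2*x*y + x + 3*y - 2

1. deg p = 2.
2. Matching integer coefficients to the picture gives p.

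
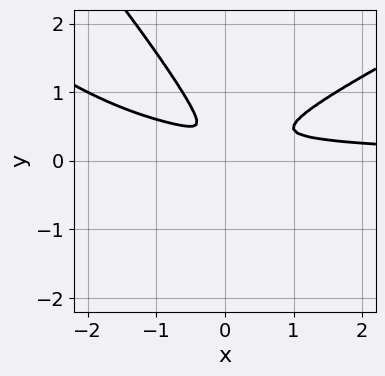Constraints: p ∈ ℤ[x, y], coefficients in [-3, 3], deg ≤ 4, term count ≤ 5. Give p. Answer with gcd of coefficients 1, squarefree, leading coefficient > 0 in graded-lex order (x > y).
deg p = 4.
Putting this together gives p.

x^3*y - 3*x*y^3 - 2*y^4 + 2*x^2*y - x^2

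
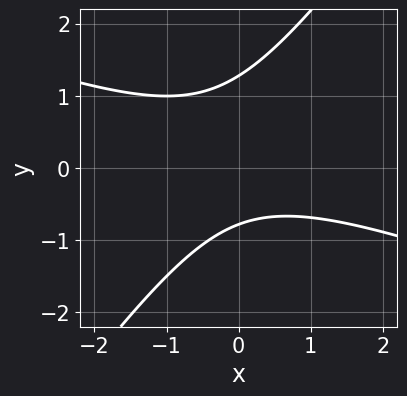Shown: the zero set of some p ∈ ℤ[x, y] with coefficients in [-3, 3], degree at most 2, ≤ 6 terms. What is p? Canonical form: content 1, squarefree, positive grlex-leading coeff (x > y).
x^2 + 2*x*y - 2*y^2 + y + 2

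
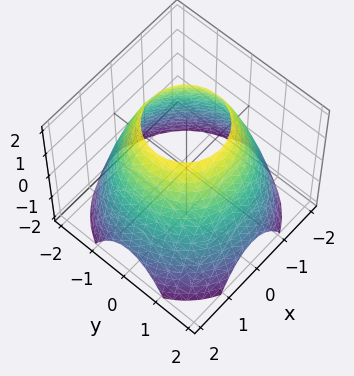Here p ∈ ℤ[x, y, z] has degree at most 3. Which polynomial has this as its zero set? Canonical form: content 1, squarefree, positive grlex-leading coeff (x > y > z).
x^2 + y^2 + z - 3

(a) Degree: a generic line meets the surface in up to 2 points, so deg p = 2.
(b) Symmetries: rotational symmetry about the z-axis ⇒ p depends on x, y only through x² + y².
(c) Against the integer gridlines: the surface avoids every integer z-axis point in the box; a circular section at z = 1 has radius between 1 and 2.
(d) Matching integer coefficients to the picture gives p.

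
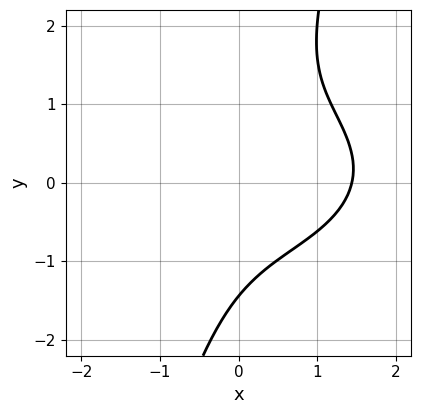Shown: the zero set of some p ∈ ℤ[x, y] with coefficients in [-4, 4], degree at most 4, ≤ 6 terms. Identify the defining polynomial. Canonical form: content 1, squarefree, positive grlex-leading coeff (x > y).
x^3 + 3*x*y^2 - y^3 - x*y - 3

Degree: the shape is more complex than any degree-2 curve, so deg p = 3.
The integer polynomial consistent with all of this is the stated p.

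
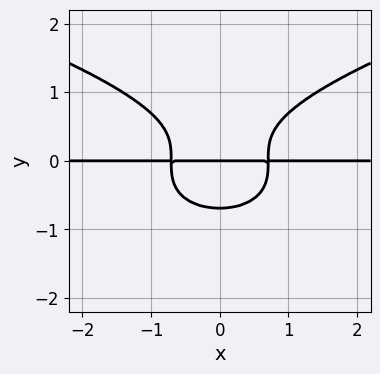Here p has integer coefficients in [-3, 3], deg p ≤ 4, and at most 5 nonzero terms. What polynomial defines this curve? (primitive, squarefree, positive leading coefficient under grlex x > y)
3*y^4 - 2*x^2*y + y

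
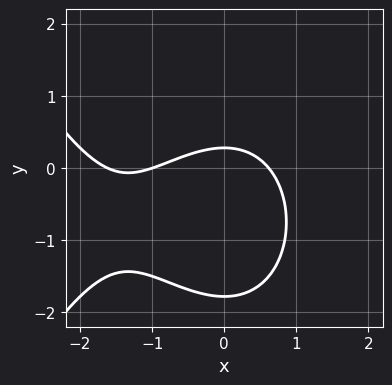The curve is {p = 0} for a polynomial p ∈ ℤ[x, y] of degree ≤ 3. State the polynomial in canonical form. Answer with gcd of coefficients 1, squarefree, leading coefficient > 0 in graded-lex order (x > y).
(a) deg p = 3. No degree-2 curve has this shape.
(b) Reading off the gridlines: one x-axis crossing is at x = -1.
(c) Assembling these constraints gives the stated polynomial.

x^3 + 2*x^2 + 2*y^2 + 3*y - 1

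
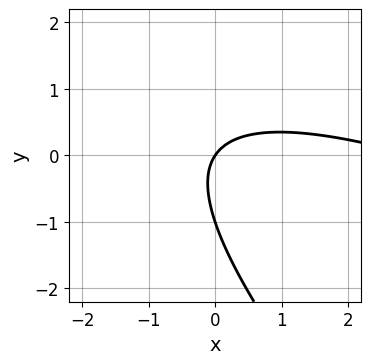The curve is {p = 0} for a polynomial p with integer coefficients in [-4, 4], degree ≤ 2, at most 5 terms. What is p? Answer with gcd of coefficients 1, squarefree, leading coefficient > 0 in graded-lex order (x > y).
x^2 + 3*x*y + 2*y^2 - 3*x + 2*y

(a) Degree: the shape is more complex than any degree-1 curve, so deg p = 2.
(b) From the visible intercepts: it meets the x-axis at x = 0 (among the integer gridlines); the y-axis gridline crossings are at y ∈ {-1, 0}.
(c) Solving for integer coefficients yields p as stated.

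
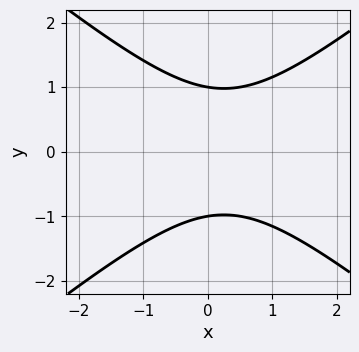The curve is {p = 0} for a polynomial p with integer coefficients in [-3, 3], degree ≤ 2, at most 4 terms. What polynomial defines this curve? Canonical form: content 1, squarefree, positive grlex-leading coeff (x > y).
Degree: no degree-1 curve has this shape, so deg p = 2.
Symmetries: it's symmetric under y → −y, forcing even powers of y.
Observable constraints: the y-axis gridline crossings are at y ∈ {-1, 1}; no x-intercept at any integer in the box.
Matching integer coefficients to the picture gives p.

2*x^2 - 3*y^2 - x + 3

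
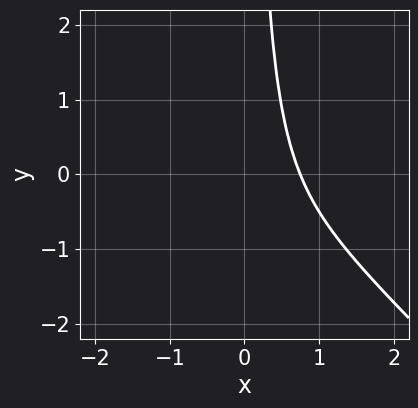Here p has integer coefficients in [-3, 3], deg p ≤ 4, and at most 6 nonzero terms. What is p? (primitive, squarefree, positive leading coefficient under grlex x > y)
Degree: a generic line meets the curve in up to 3 points, so deg p = 3.
Reading off the gridlines: no y-intercept at any integer in the box.
Together with the visible shape, these determine p as stated.

3*x^3 + 3*x^2*y + x*y + x - 2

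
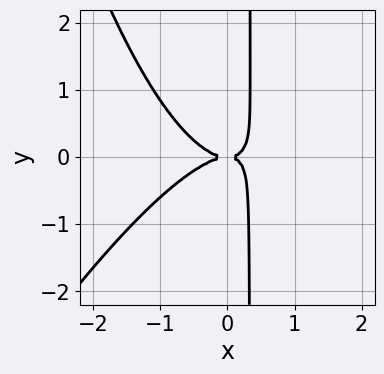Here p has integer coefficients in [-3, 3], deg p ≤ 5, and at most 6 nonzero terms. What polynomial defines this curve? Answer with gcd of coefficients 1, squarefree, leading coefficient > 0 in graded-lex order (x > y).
2*x^4 - x^3*y + 3*x*y^2 - y^2

deg p = 4.
From the axis intercepts and sections: it crosses the x-axis at the gridline x = 0; it meets the y-axis at y = 0 (among the integer gridlines).
Together with the visible shape, these determine p as stated.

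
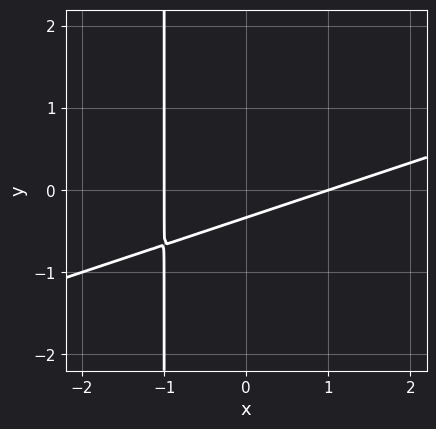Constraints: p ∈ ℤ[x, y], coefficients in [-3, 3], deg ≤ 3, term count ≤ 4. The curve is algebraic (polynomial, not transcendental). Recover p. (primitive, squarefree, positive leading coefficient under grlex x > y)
(a) The degree is 2 — the shape is more complex than any degree-1 curve.
(b) Reading off the gridlines: the x-axis gridline crossings are at x ∈ {-1, 1}.
(c) Solving for integer coefficients yields p as stated.

x^2 - 3*x*y - 3*y - 1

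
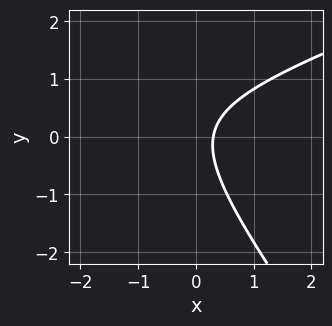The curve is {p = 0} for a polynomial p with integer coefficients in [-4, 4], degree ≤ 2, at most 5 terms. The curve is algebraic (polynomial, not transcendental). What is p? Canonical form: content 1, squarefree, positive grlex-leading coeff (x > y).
x^2 - 2*x*y - 2*y^2 + 3*x - 1

First, the degree is 2 — a generic line meets the curve in up to 2 points.
Then, reading off the gridlines: the curve avoids every integer y-axis point in the box.
Finally, putting this together gives p.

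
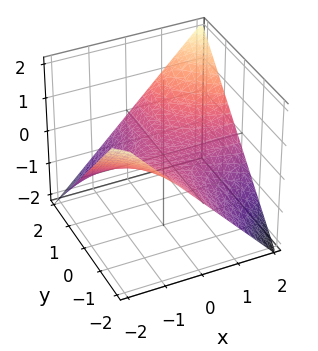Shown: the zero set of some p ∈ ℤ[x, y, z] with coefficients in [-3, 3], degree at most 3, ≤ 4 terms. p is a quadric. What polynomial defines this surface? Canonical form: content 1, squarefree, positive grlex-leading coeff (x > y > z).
x*y - 2*z

Degree: a hyperbolic paraboloid; a quadric, so deg p = 2.
From the axis intercepts and sections: the visible x-axis segment lies entirely on the surface; it crosses the z-axis at the gridline z = 0; every point of the y-axis in the box is on the surface.
Putting this together gives p.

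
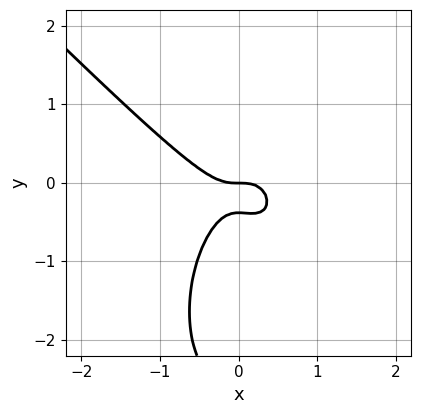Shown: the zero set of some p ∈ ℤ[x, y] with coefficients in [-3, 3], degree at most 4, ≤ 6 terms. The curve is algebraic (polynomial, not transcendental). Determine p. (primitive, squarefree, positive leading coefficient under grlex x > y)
Degree: a generic line meets the curve in up to 3 points, so deg p = 3.
Against the integer gridlines: it meets the y-axis at y = 0 (among the integer gridlines); it crosses the x-axis at the gridline x = 0.
Matching integer coefficients to the picture gives p.

3*x^3 + 2*x^2*y + y^3 + 3*y^2 + y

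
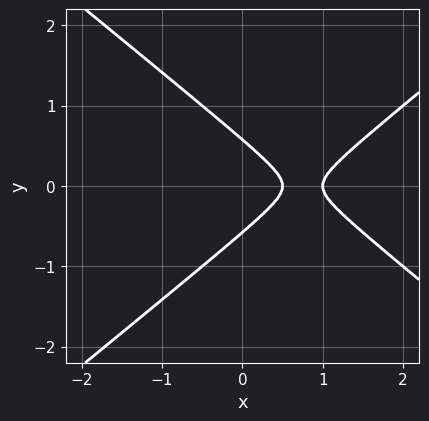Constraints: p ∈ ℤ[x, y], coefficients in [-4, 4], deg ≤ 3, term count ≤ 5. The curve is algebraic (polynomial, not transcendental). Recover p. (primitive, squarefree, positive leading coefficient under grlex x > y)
2*x^2 - 3*y^2 - 3*x + 1

The degree is 2 — no degree-1 curve has this shape.
Symmetries: it's symmetric under y → −y, forcing even powers of y.
Checking where it meets the axes: one x-axis crossing is at x = 1.
These observations pin down the coefficients.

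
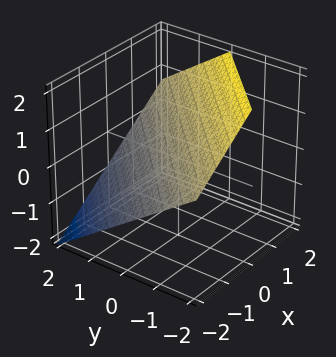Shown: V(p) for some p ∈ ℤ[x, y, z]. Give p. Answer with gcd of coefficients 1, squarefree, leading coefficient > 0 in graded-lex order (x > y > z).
2*x - 2*y - 3*z + 2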